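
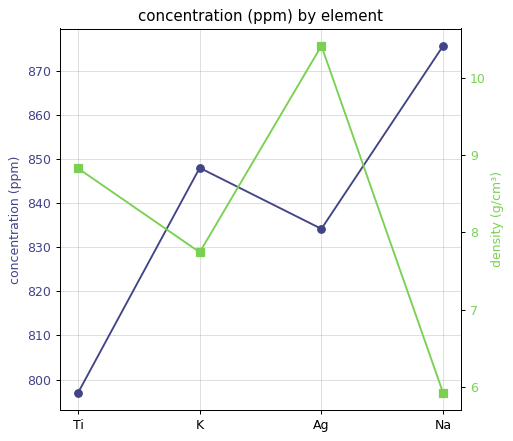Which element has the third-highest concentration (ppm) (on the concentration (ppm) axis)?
Top 4 (on the concentration (ppm) axis): Na ≈ 880, K ≈ 850, Ag ≈ 830, Ti ≈ 800.

Ag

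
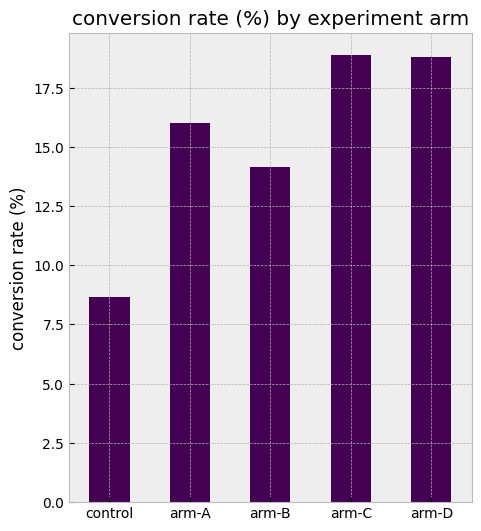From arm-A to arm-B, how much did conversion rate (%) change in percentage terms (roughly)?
≈ -12.5%

arm-A ≈ 16, arm-B ≈ 14; (14 − 16) / 16 ≈ -12.5%.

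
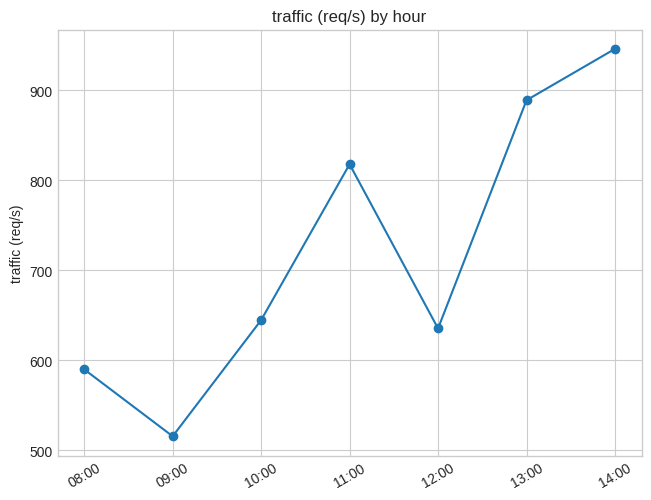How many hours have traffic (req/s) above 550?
6

Above 550: 08:00, 10:00, 11:00, 12:00, 13:00, 14:00.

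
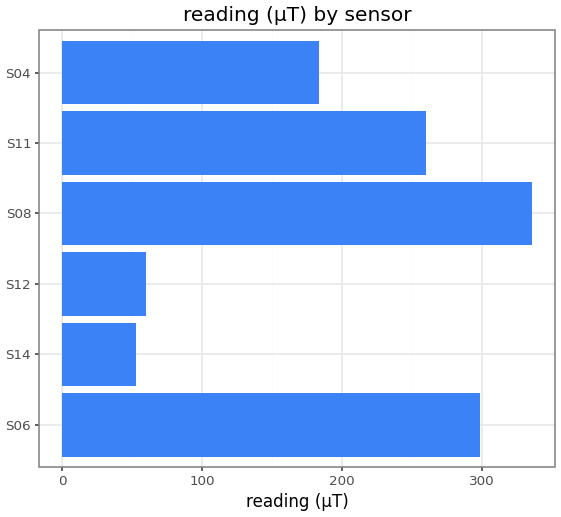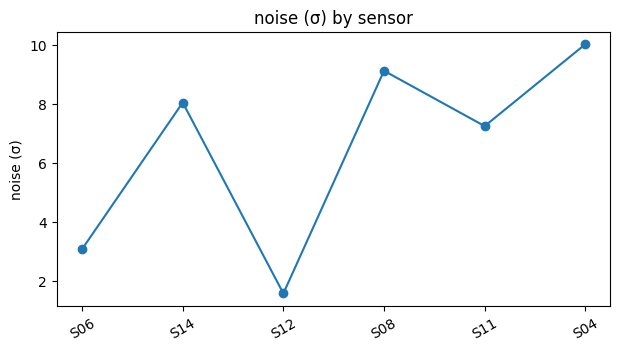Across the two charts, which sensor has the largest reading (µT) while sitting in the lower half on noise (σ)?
S06

Chart 2 median noise (σ) ≈ 8; below-median sensors: S06, S12, S11. Among those, S06 has the highest reading (µT) (≈ 300).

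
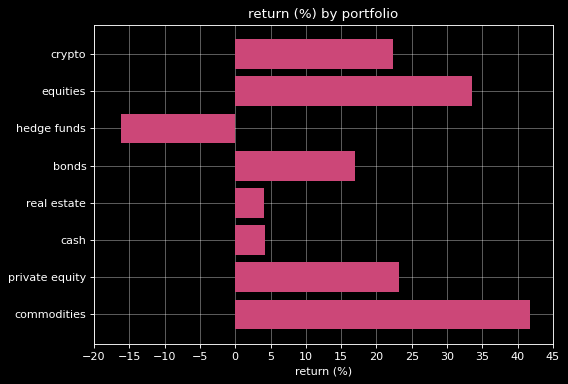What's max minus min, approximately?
Max commodities ≈ 40, min hedge funds ≈ -15; range ≈ 55.

≈ 55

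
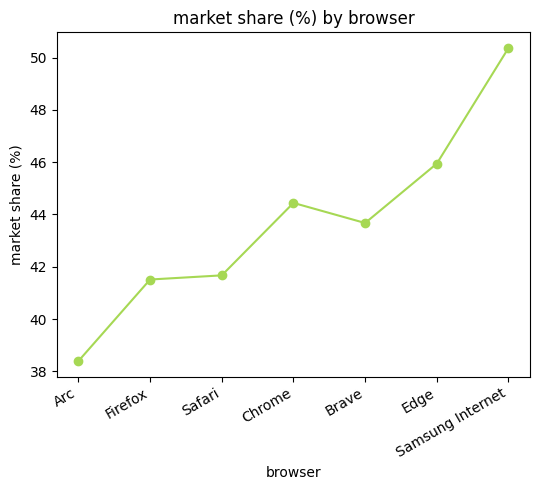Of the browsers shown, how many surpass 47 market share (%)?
1

Above 47: Samsung Internet.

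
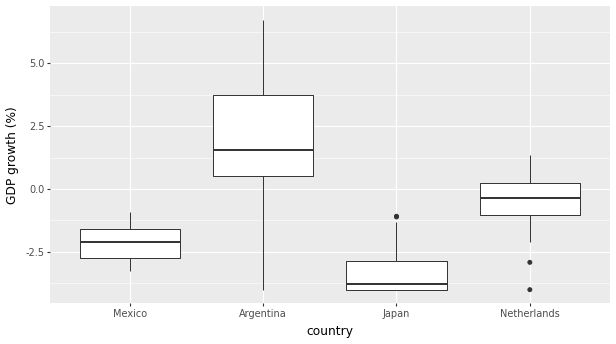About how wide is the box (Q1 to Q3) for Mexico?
≈ 1.0

Q3 ≈ -1.5, Q1 ≈ -2.5; IQR ≈ 1.0.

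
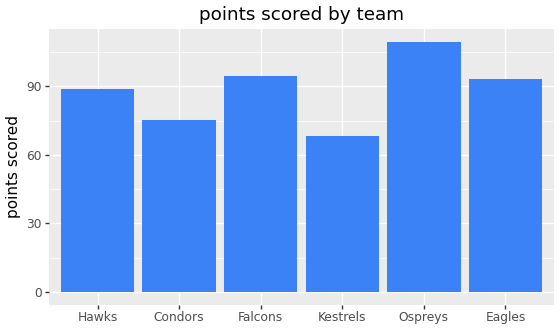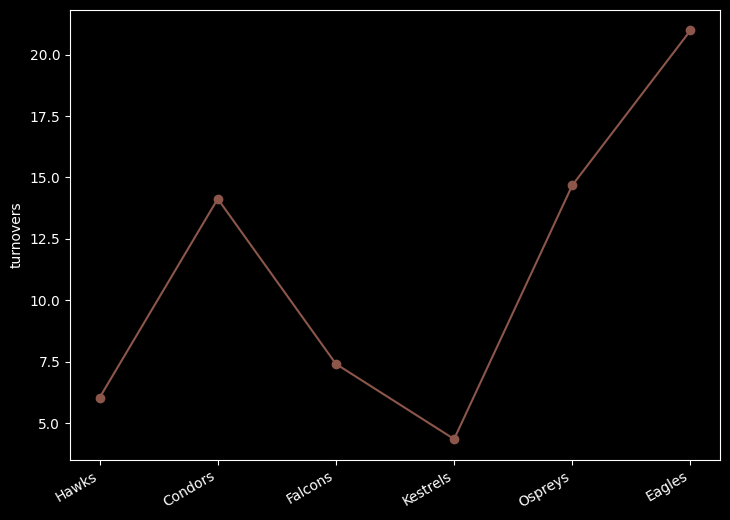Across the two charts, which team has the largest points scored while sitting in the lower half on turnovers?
Chart 2 median turnovers ≈ 10; below-median teams: Hawks, Falcons, Kestrels. Among those, Falcons has the highest points scored (≈ 100).

Falcons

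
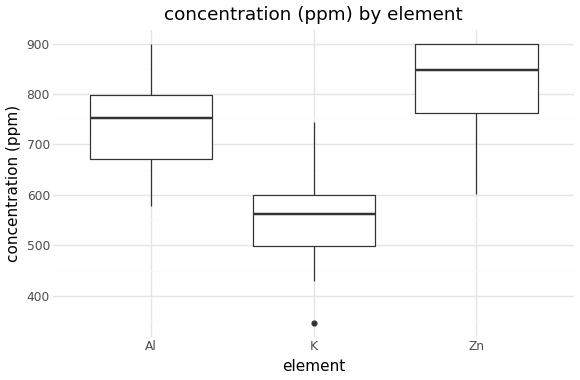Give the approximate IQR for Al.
Q3 ≈ 800, Q1 ≈ 675; IQR ≈ 125.

≈ 125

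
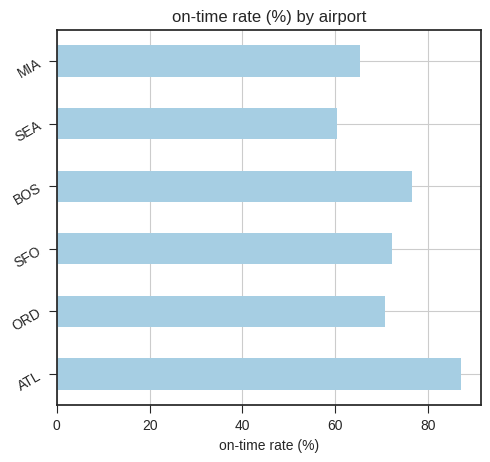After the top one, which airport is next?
Top 3: ATL ≈ 90, BOS ≈ 80, SFO ≈ 70.

BOS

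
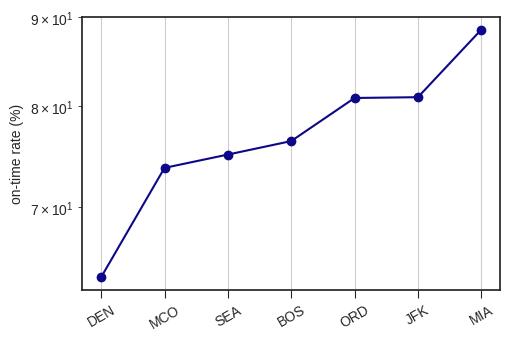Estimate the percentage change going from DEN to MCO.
≈ +15.4%

DEN ≈ 65, MCO ≈ 75; (75 − 65) / 65 ≈ +15.4%.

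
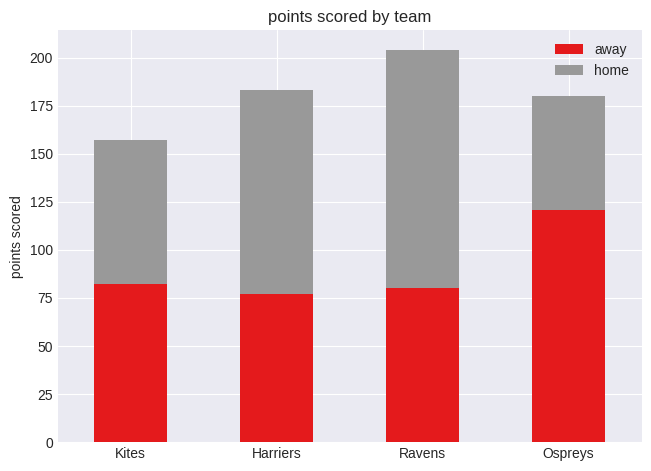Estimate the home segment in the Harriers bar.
home top ≈ 180, bottom ≈ 80; segment ≈ 100.

≈ 100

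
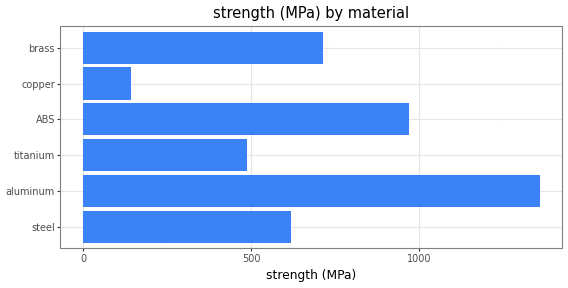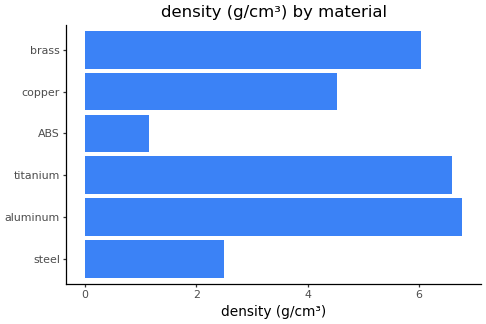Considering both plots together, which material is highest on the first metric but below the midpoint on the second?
ABS

Chart 2 median density (g/cm³) ≈ 5; below-median materials: steel, ABS, copper. Among those, ABS has the highest strength (MPa) (≈ 1000).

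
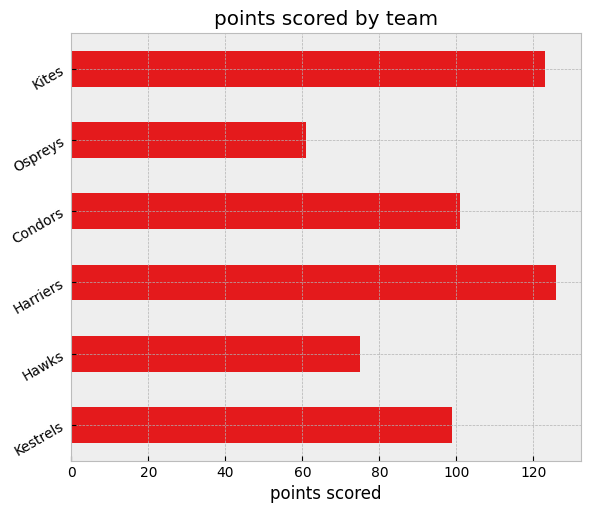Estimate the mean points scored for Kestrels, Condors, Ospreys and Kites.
≈ 95

(100 + 100 + 60 + 120) / 4 ≈ 95.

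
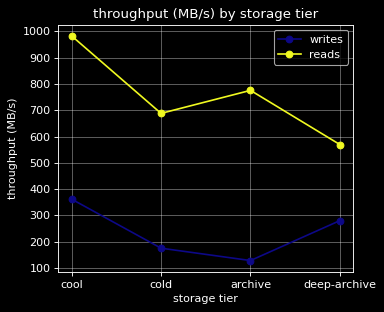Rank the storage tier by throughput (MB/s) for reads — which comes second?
archive

Top 3 for reads: cool ≈ 1000, archive ≈ 800, cold ≈ 700.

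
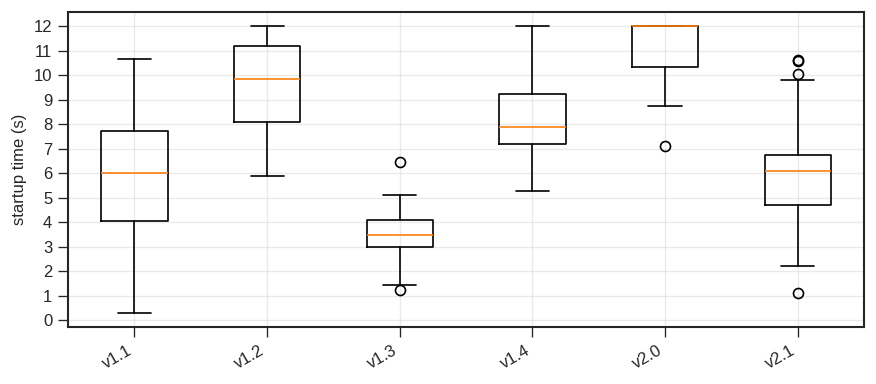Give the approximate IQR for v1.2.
≈ 3

Q3 ≈ 11, Q1 ≈ 8; IQR ≈ 3.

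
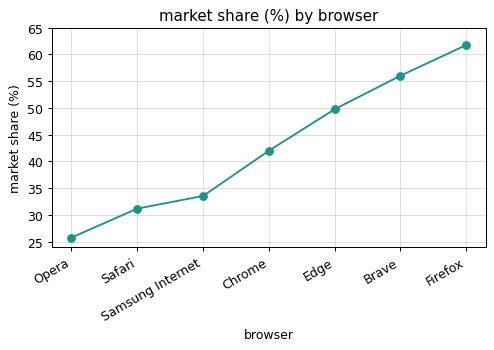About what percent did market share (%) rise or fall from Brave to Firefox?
≈ +9.1%

Brave ≈ 55, Firefox ≈ 60; (60 − 55) / 55 ≈ +9.1%.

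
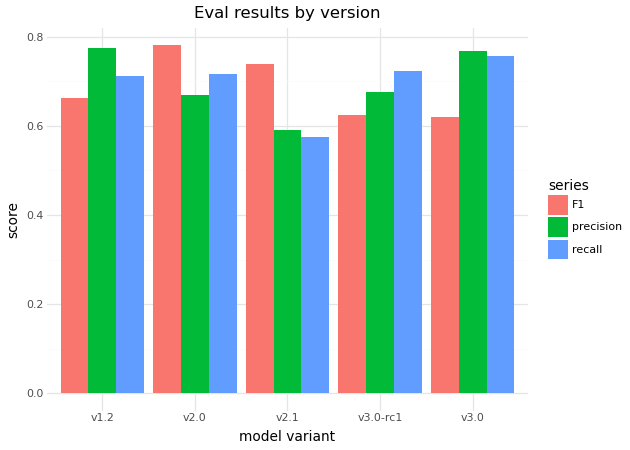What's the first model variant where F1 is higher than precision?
v1.2: F1 ≈ 0.7 vs precision ≈ 0.8 (not yet); v2.0: F1 ≈ 0.8 vs precision ≈ 0.7 (first crossover).

v2.0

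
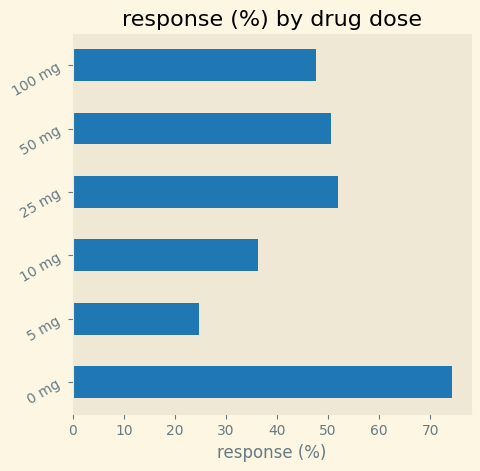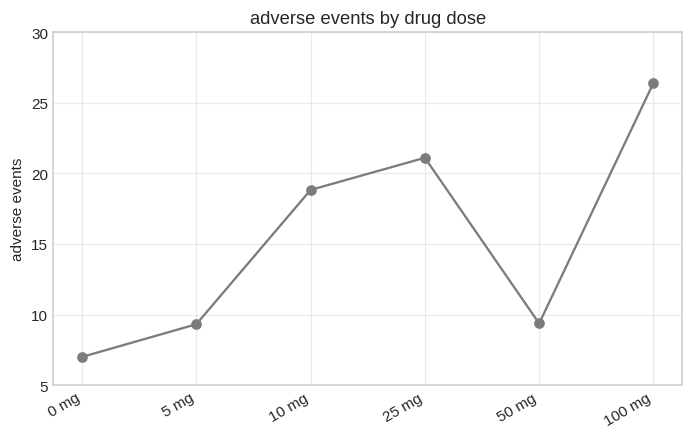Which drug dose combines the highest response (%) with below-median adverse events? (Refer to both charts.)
0 mg

Chart 2 median adverse events ≈ 15; below-median drug doses: 0 mg, 5 mg, 50 mg. Among those, 0 mg has the highest response (%) (≈ 70).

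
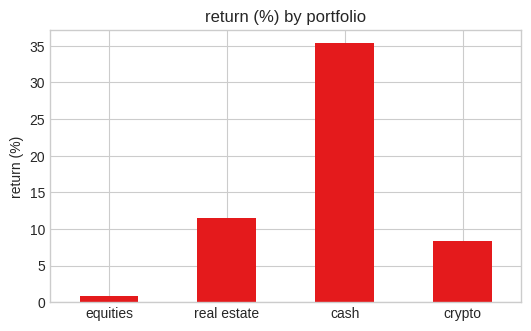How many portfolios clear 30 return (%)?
1

Above 30: cash.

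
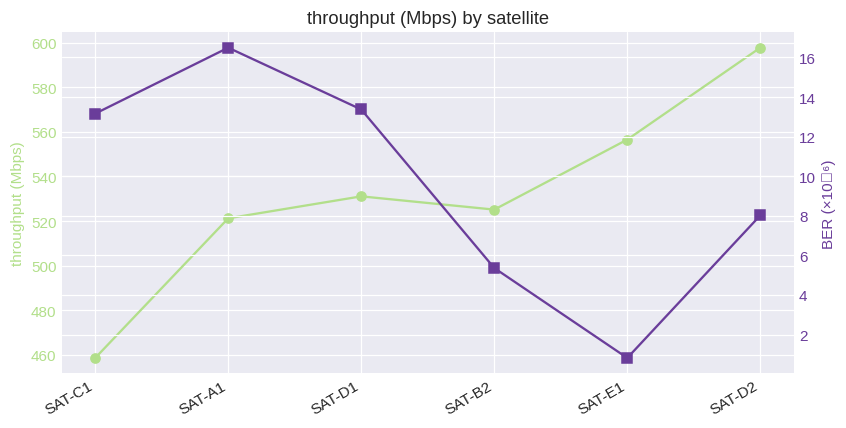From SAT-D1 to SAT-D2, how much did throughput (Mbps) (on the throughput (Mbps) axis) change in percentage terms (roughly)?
SAT-D1 ≈ 540, SAT-D2 ≈ 600; (600 − 540) / 540 ≈ +11.1%.

≈ +11.1%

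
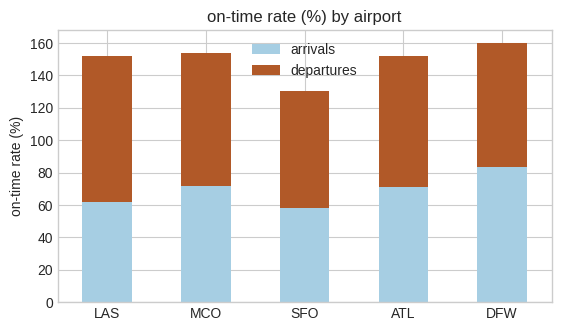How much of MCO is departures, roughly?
≈ 80

departures top ≈ 160, bottom ≈ 80; segment ≈ 80.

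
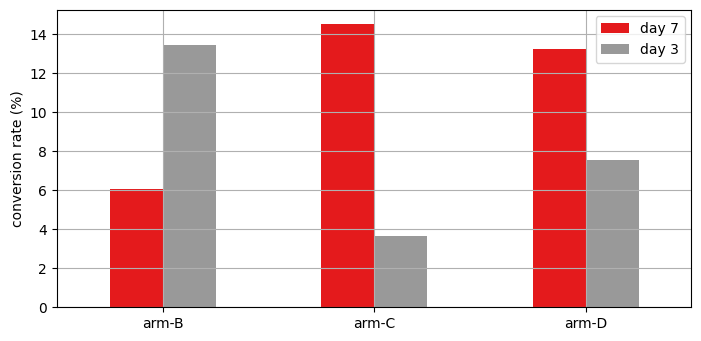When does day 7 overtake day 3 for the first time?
arm-C

arm-B: day 7 ≈ 6 vs day 3 ≈ 14 (not yet); arm-C: day 7 ≈ 14 vs day 3 ≈ 4 (first crossover).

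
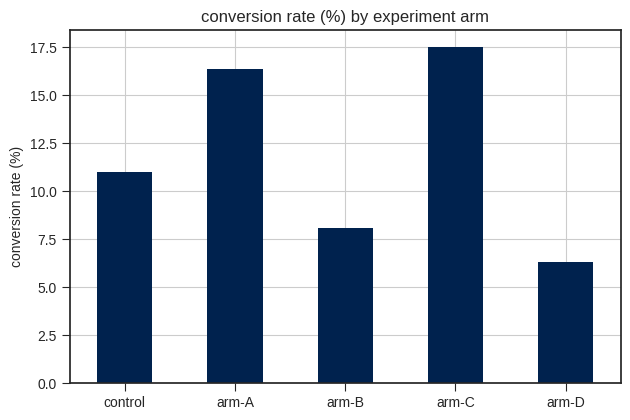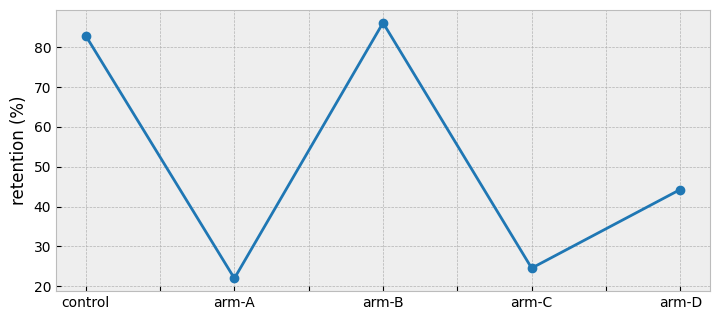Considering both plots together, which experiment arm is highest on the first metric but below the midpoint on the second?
arm-C

Chart 2 median retention (%) ≈ 40; below-median experiment arms: arm-A, arm-C. Among those, arm-C has the highest conversion rate (%) (≈ 18).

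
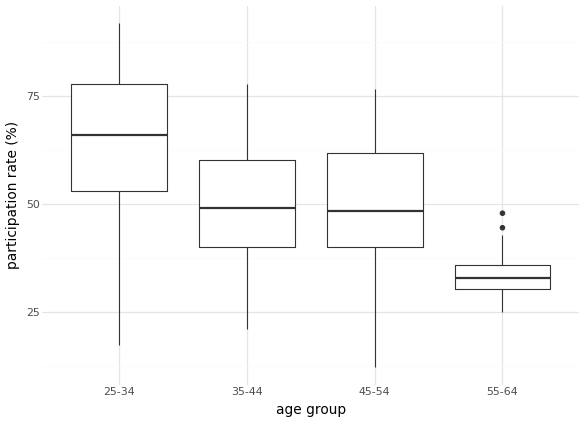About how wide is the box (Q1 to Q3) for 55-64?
≈ 5

Q3 ≈ 35, Q1 ≈ 30; IQR ≈ 5.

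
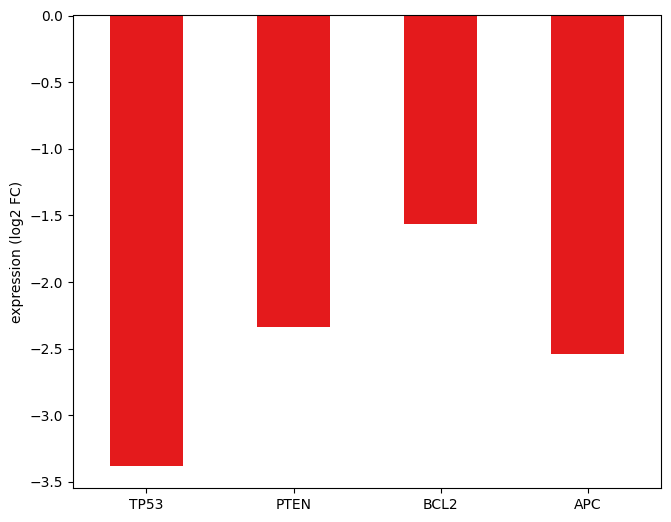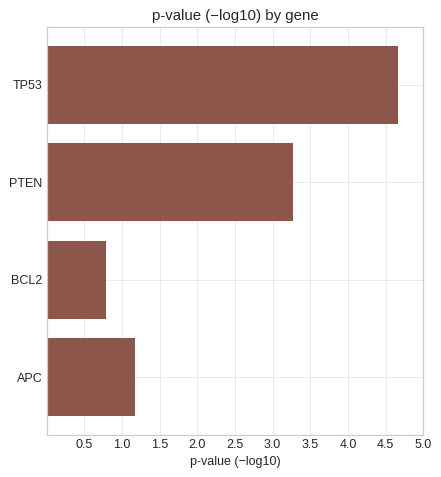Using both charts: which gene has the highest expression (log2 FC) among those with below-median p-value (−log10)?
Chart 2 median p-value (−log10) ≈ 2; below-median genes: BCL2, APC. Among those, BCL2 has the highest expression (log2 FC) (≈ -2).

BCL2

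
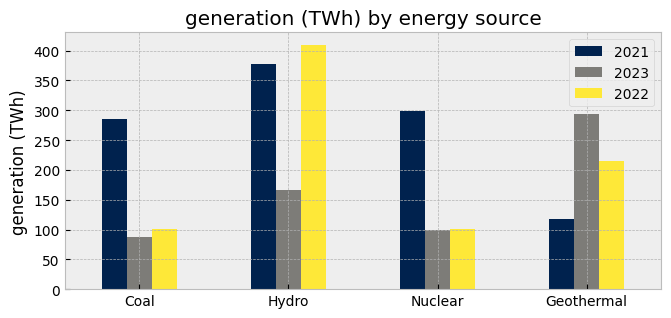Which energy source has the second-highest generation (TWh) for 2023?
Hydro

Top 3 for 2023: Geothermal ≈ 300, Hydro ≈ 150, Nuclear ≈ 100.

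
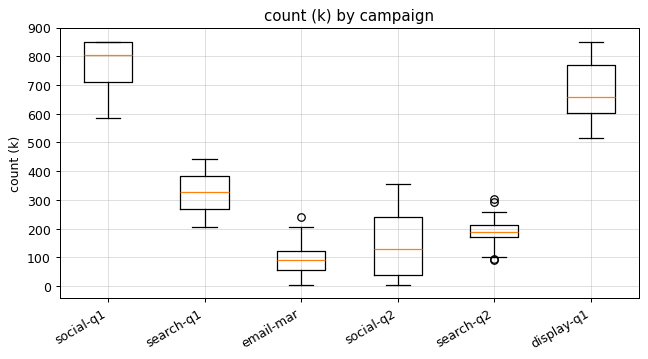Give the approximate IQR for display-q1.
Q3 ≈ 800, Q1 ≈ 600; IQR ≈ 200.

≈ 200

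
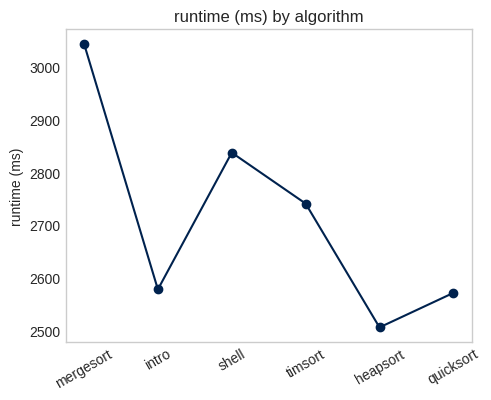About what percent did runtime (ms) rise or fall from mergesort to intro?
mergesort ≈ 3050, intro ≈ 2600; (2600 − 3050) / 3050 ≈ -14.8%.

≈ -14.8%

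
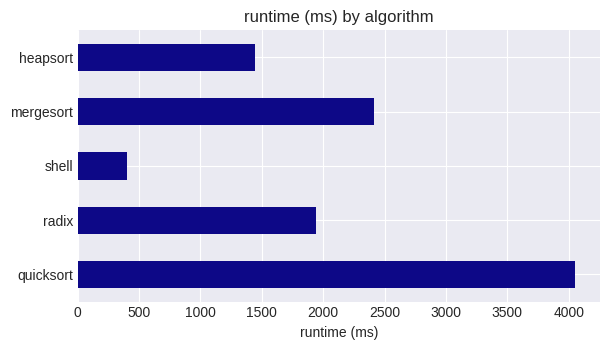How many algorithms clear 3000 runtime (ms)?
Above 3000: quicksort.

1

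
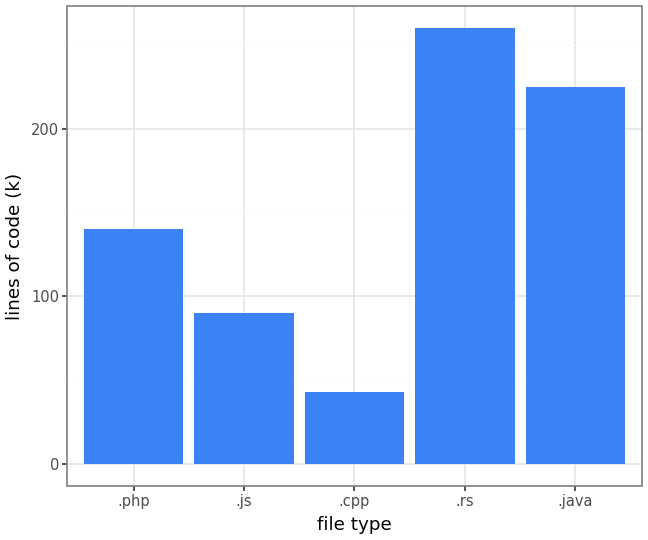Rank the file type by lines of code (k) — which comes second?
Top 3: .rs ≈ 250, .java ≈ 225, .php ≈ 150.

.java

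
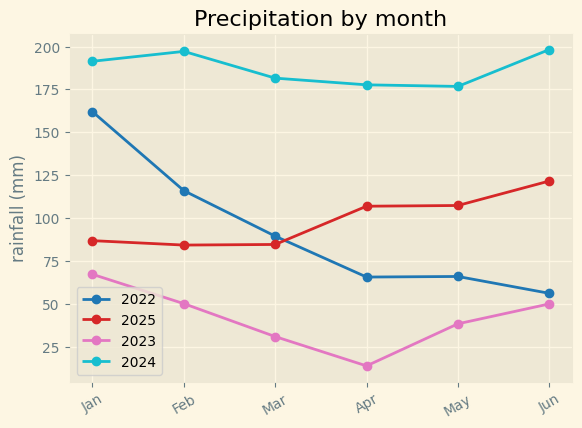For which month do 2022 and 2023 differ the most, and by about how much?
Jan: 2022 ≈ 160, 2023 ≈ 60 → gap ≈ 100. Next-largest (Feb) is only ≈ 60.

Jan, ≈ 100 mm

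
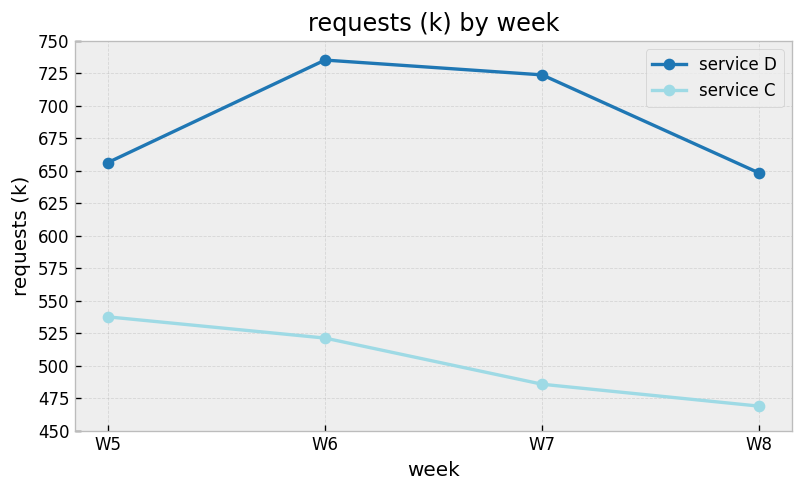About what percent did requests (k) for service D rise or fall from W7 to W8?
≈ -10.3%

W7 ≈ 725, W8 ≈ 650; (650 − 725) / 725 ≈ -10.3%.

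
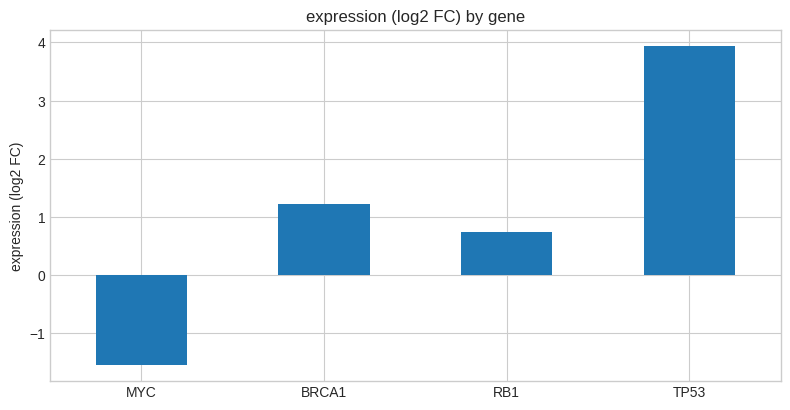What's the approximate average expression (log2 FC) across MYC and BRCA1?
≈ -0.25

(-1.5 + 1.0) / 2 ≈ -0.25.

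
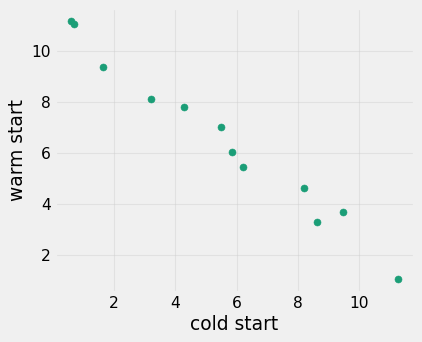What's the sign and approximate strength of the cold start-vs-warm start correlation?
negative, strong

Points are negatively correlated; strong (|r| ≈ 1.0).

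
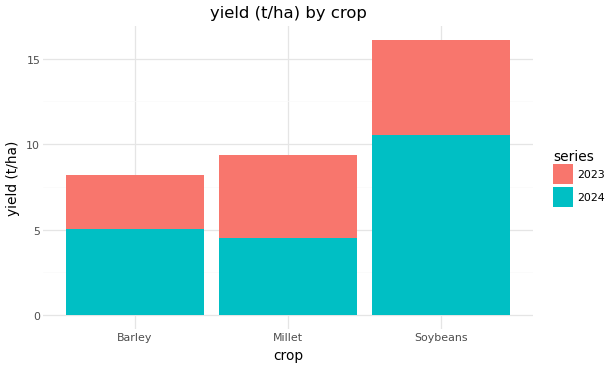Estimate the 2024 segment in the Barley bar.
2024 top ≈ 6, bottom ≈ 0; segment ≈ 6.

≈ 6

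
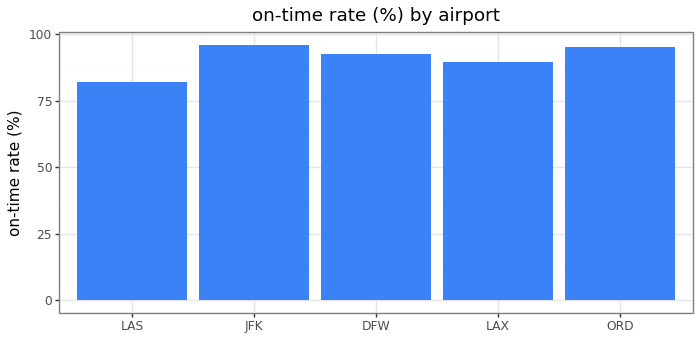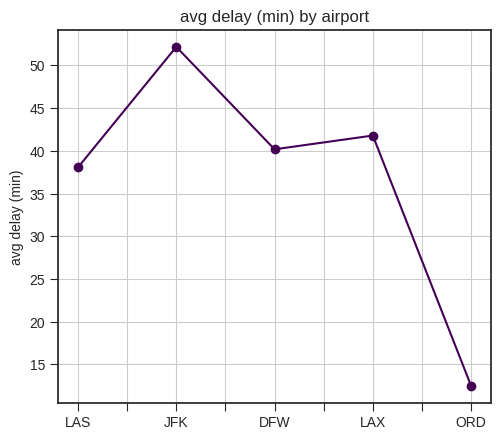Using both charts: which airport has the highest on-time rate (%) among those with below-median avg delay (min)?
ORD

Chart 2 median avg delay (min) ≈ 40; below-median airports: LAS, ORD. Among those, ORD has the highest on-time rate (%) (≈ 90).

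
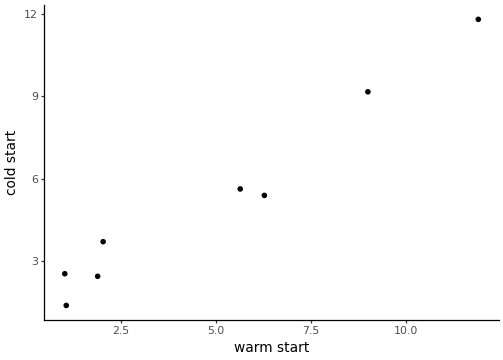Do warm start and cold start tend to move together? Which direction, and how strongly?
positive, strong

Points are positively correlated; strong (|r| ≈ 1.0).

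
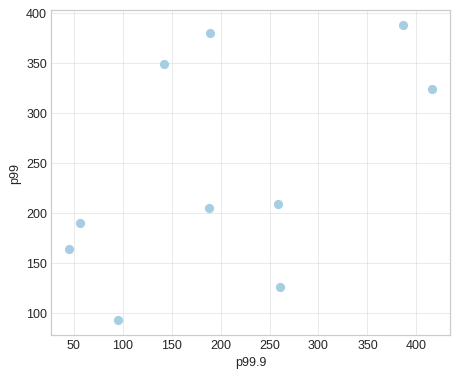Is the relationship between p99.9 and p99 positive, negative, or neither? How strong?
positive, moderate

Points are positively correlated; moderate (|r| ≈ 0.5).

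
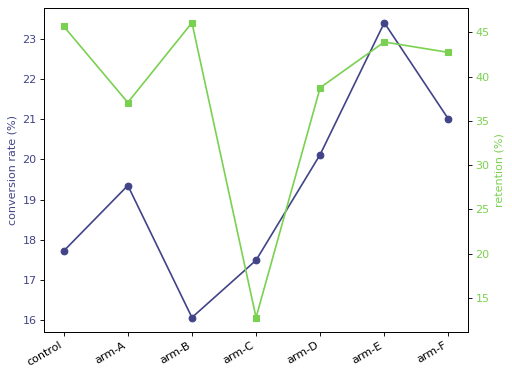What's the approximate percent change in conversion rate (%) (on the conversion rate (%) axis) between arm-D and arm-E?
≈ +15%

arm-D ≈ 20, arm-E ≈ 23; (23 − 20) / 20 ≈ +15%.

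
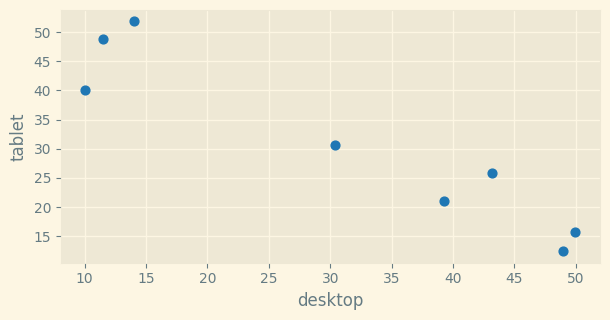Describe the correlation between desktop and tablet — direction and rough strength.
Points are negatively correlated; strong (|r| ≈ 0.9).

negative, strong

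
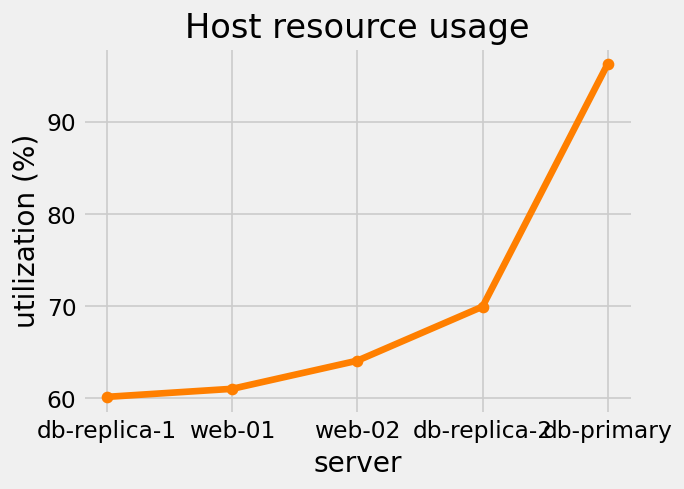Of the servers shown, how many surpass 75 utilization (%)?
1

Above 75: db-primary.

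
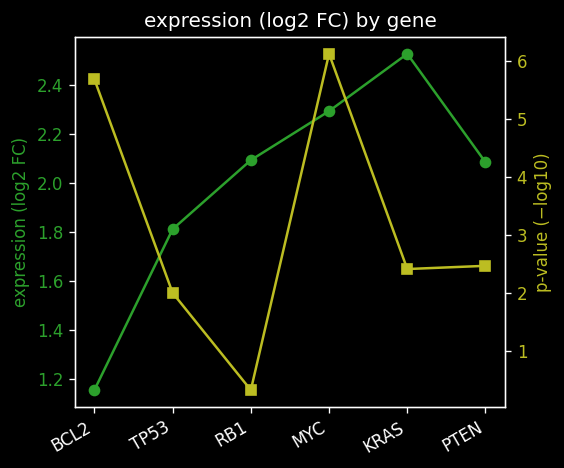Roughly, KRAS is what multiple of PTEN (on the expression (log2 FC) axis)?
≈ 1.3×

KRAS ≈ 2.6, PTEN ≈ 2.0; 2.6/2.0 ≈ 1.3.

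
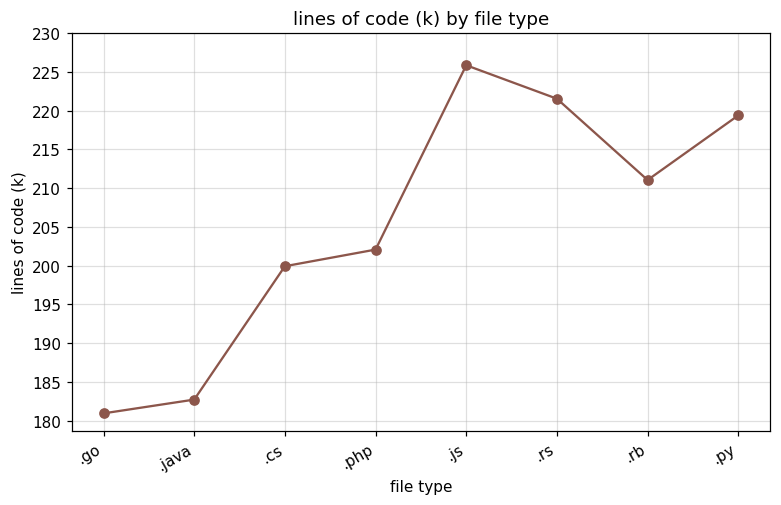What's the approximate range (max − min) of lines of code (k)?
≈ 45

Max .js ≈ 225, min .go ≈ 180; range ≈ 45.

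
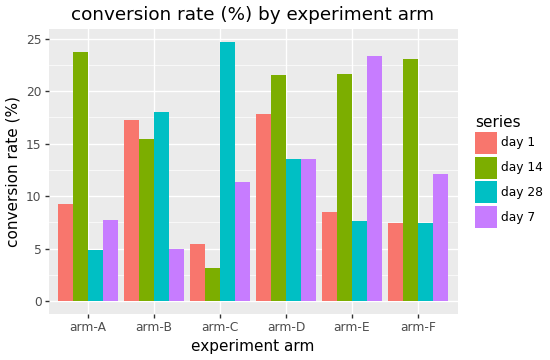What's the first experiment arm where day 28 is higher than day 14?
arm-A: day 28 ≈ 5 vs day 14 ≈ 25 (not yet); arm-B: day 28 ≈ 20 vs day 14 ≈ 15 (first crossover).

arm-B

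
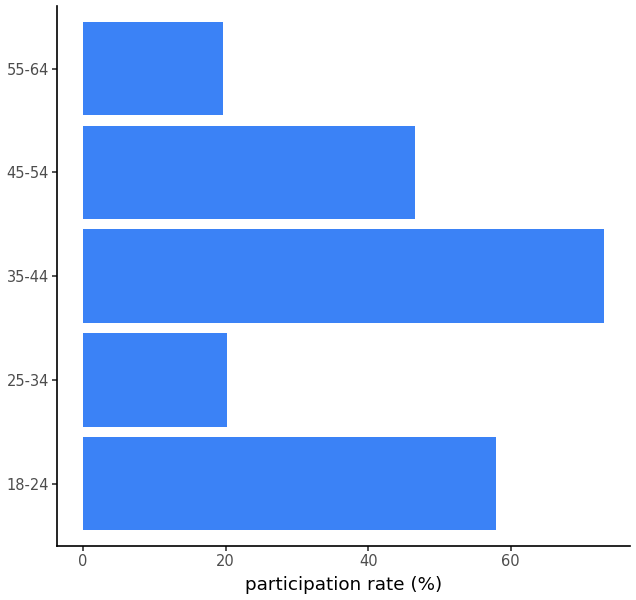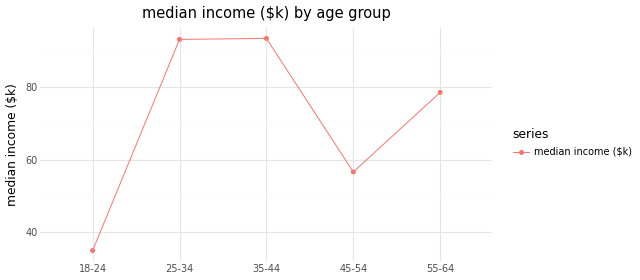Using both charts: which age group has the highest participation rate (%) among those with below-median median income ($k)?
Chart 2 median median income ($k) ≈ 80; below-median age groups: 18-24, 45-54. Among those, 18-24 has the highest participation rate (%) (≈ 60).

18-24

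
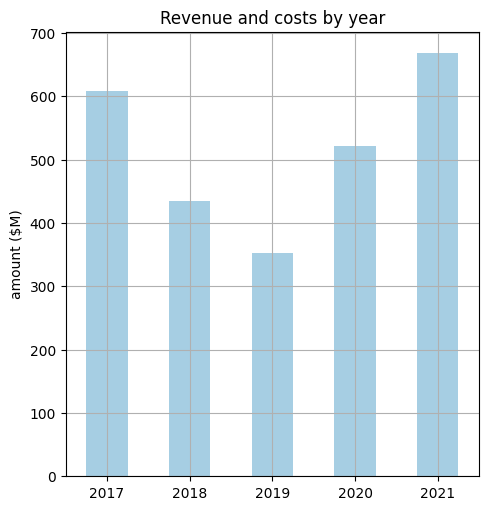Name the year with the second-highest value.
Top 3: 2021 ≈ 700, 2017 ≈ 600, 2020 ≈ 500.

2017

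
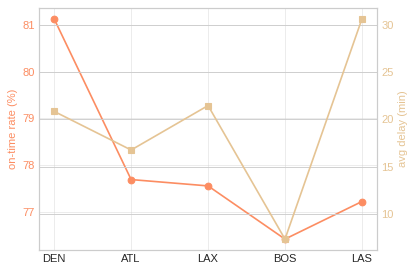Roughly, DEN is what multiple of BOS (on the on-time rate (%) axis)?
≈ 1.06×

DEN ≈ 81.0, BOS ≈ 76.5; 81.0/76.5 ≈ 1.06.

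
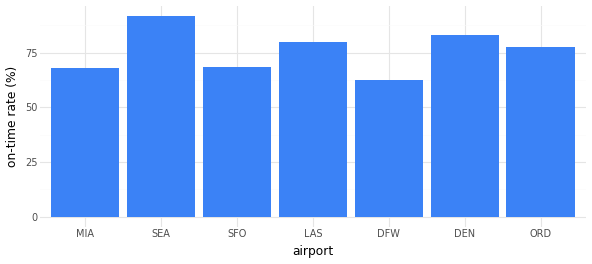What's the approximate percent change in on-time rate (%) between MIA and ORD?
MIA ≈ 70, ORD ≈ 80; (80 − 70) / 70 ≈ +14.3%.

≈ +14.3%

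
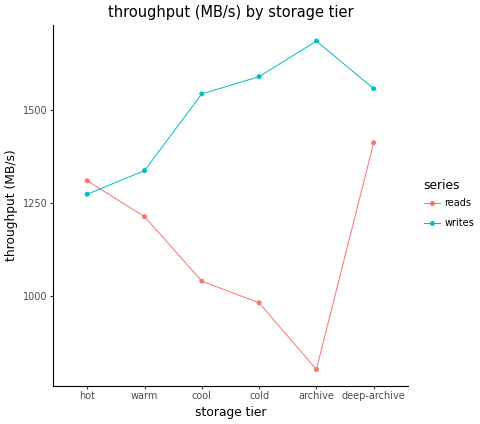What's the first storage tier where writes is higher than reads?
hot: writes ≈ 1300 vs reads ≈ 1300 (not yet); warm: writes ≈ 1300 vs reads ≈ 1200 (first crossover).

warm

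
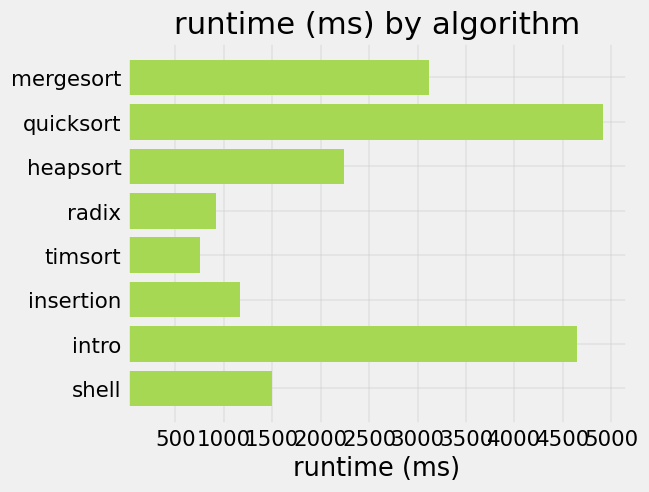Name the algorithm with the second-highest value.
Top 3: quicksort ≈ 5000, intro ≈ 4500, mergesort ≈ 3000.

intro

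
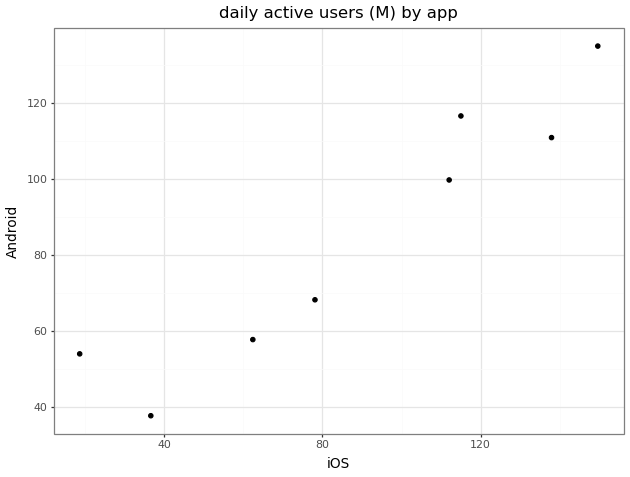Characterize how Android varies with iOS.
Points are positively correlated; strong (|r| ≈ 0.9).

positive, strong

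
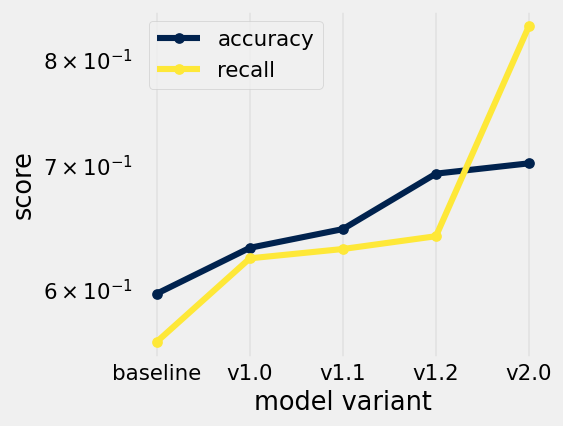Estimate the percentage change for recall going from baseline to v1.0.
≈ +9.1%

baseline ≈ 0.55, v1.0 ≈ 0.60; (0.60 − 0.55) / 0.55 ≈ +9.1%.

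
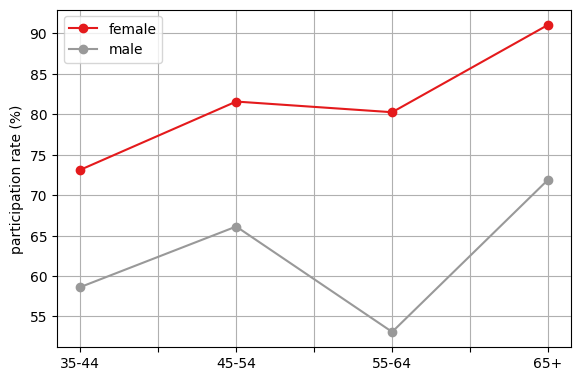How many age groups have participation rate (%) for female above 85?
1

Above 85: 65+.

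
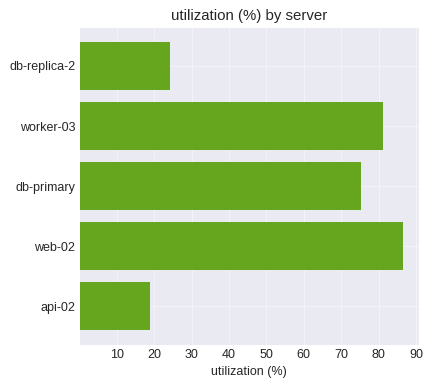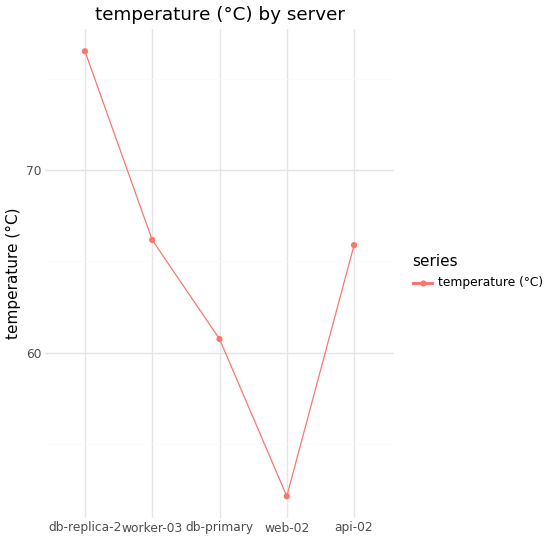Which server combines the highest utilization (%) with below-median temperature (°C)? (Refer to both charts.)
web-02

Chart 2 median temperature (°C) ≈ 70; below-median servers: db-primary, web-02. Among those, web-02 has the highest utilization (%) (≈ 90).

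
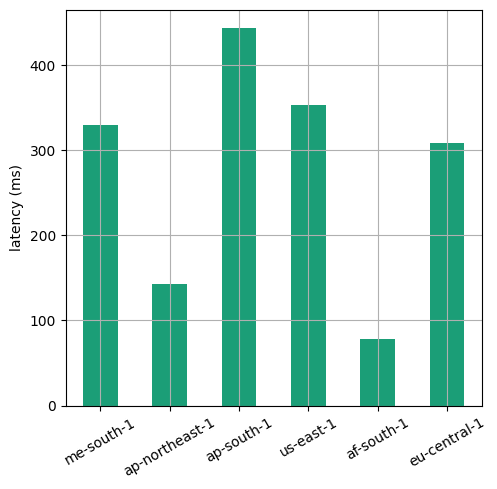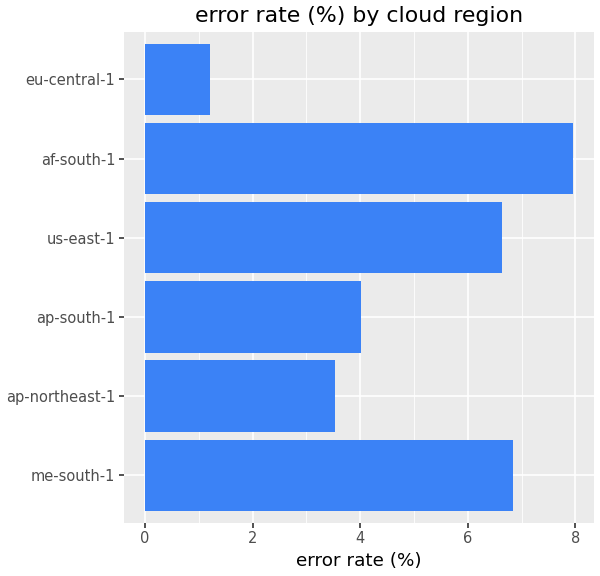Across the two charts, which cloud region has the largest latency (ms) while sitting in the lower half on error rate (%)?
ap-south-1

Chart 2 median error rate (%) ≈ 5; below-median cloud regions: ap-northeast-1, ap-south-1, eu-central-1. Among those, ap-south-1 has the highest latency (ms) (≈ 450).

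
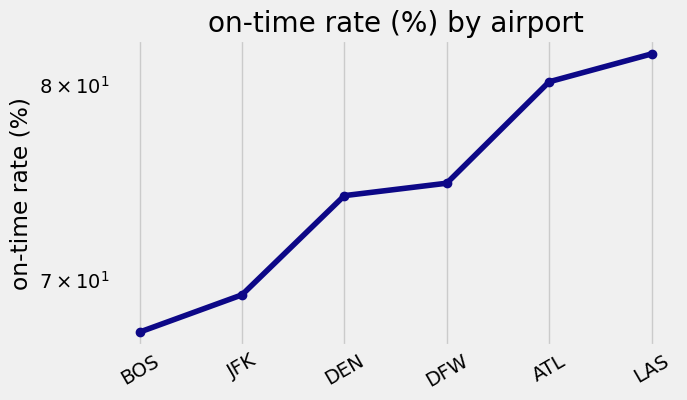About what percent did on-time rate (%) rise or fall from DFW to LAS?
≈ +10.8%

DFW ≈ 74, LAS ≈ 82; (82 − 74) / 74 ≈ +10.8%.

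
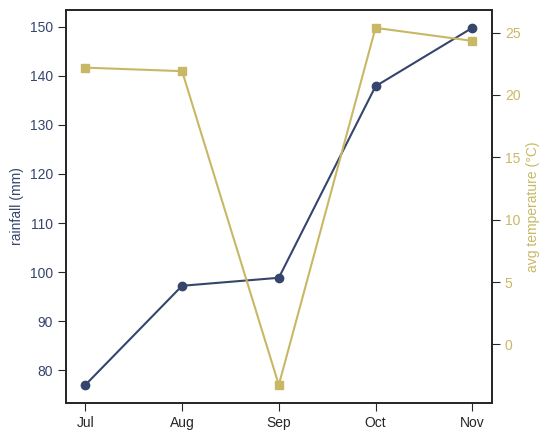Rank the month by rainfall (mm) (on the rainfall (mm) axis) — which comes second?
Oct

Top 3 (on the rainfall (mm) axis): Nov ≈ 150, Oct ≈ 140, Sep ≈ 100.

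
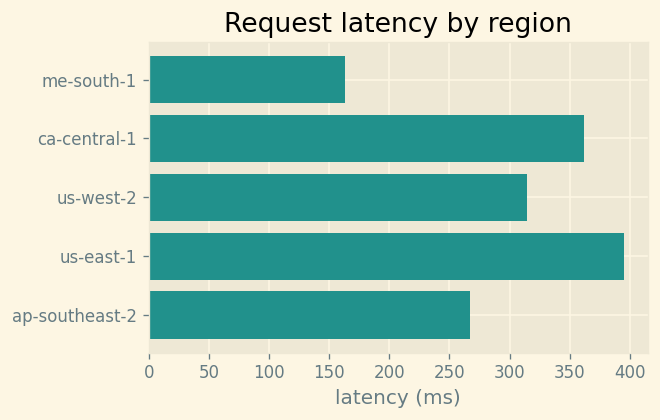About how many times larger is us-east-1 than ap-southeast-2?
us-east-1 ≈ 400, ap-southeast-2 ≈ 250; 400/250 ≈ 1.6.

≈ 1.6×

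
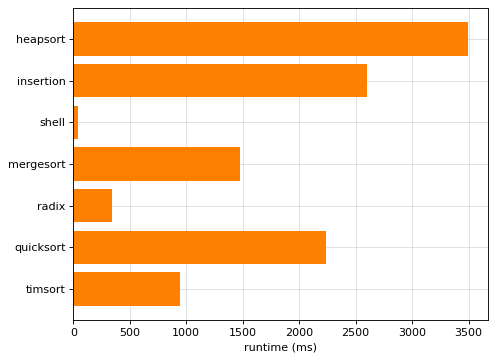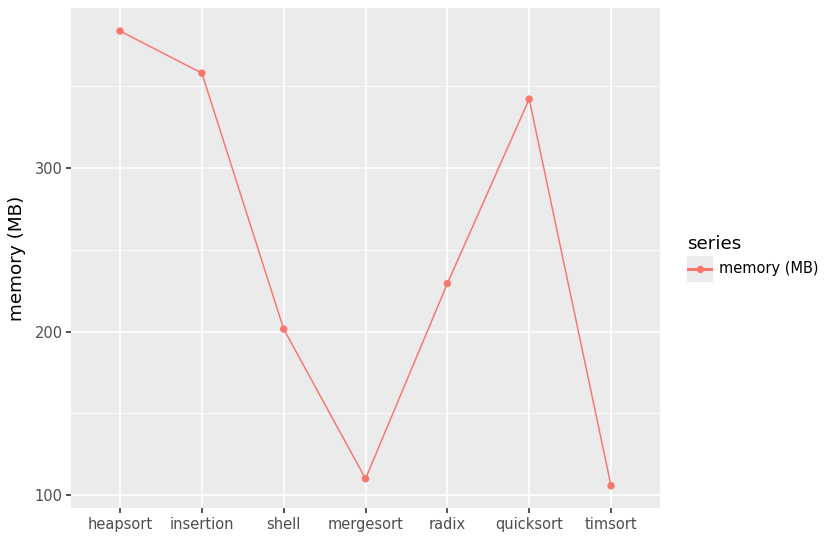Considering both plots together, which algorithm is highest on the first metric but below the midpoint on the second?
mergesort

Chart 2 median memory (MB) ≈ 250; below-median algorithms: shell, mergesort, timsort. Among those, mergesort has the highest runtime (ms) (≈ 1500).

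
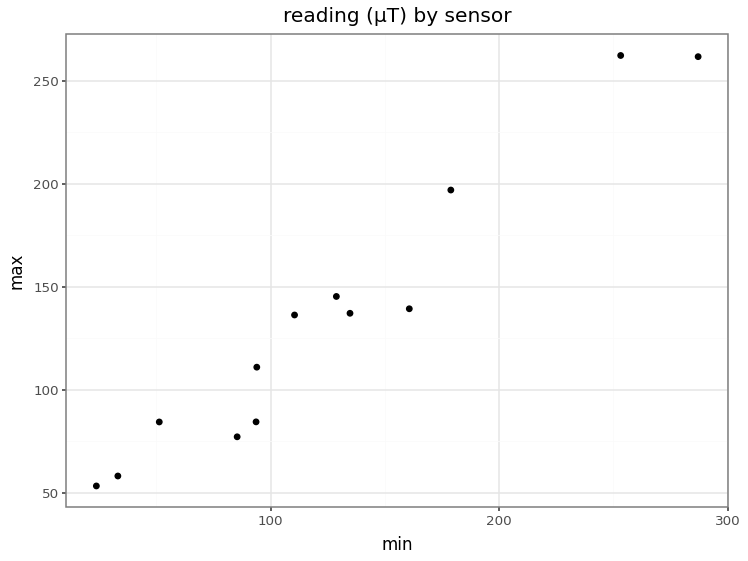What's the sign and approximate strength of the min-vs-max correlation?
Points are positively correlated; strong (|r| ≈ 1.0).

positive, strong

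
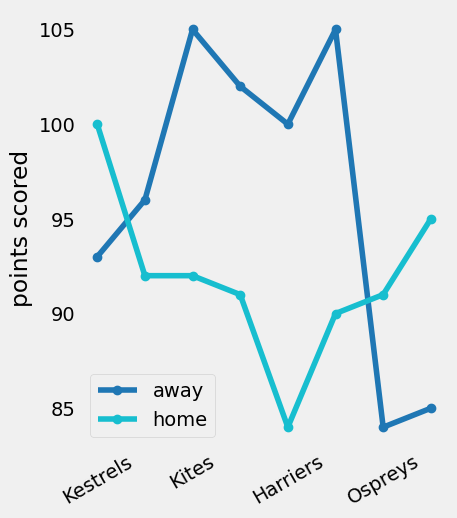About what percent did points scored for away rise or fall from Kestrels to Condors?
≈ -8.7%

Kestrels ≈ 92, Condors ≈ 84; (84 − 92) / 92 ≈ -8.7%.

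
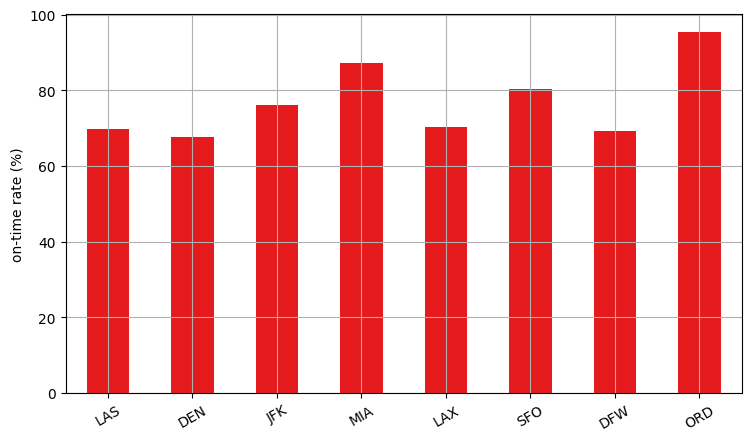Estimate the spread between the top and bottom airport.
Max ORD ≈ 100, min DEN ≈ 70; range ≈ 30.

≈ 30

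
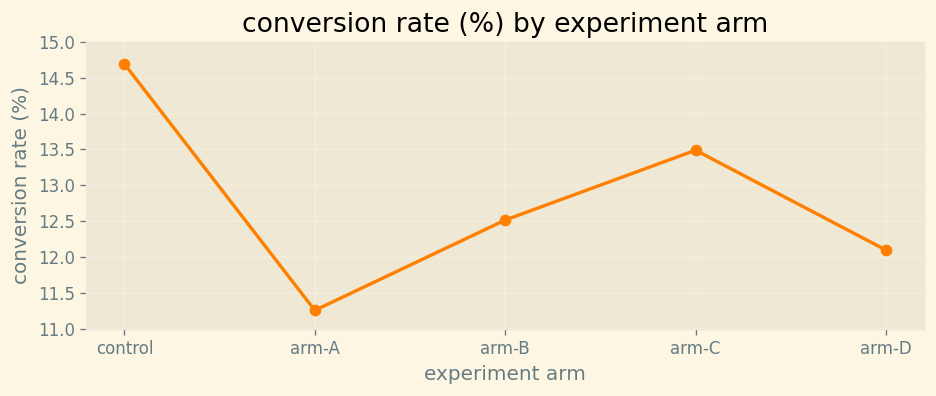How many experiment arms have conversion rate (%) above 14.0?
1

Above 14.0: control.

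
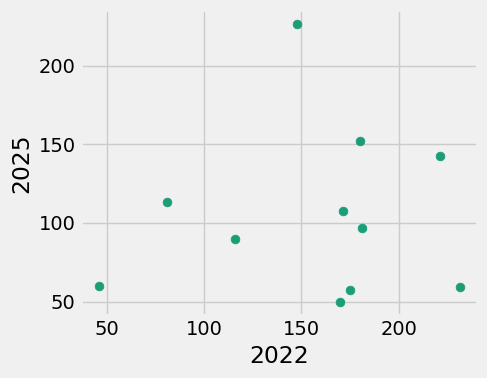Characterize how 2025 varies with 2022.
no clear correlation

Points are roughly uncorrelated; weak (|r| ≈ 0.1).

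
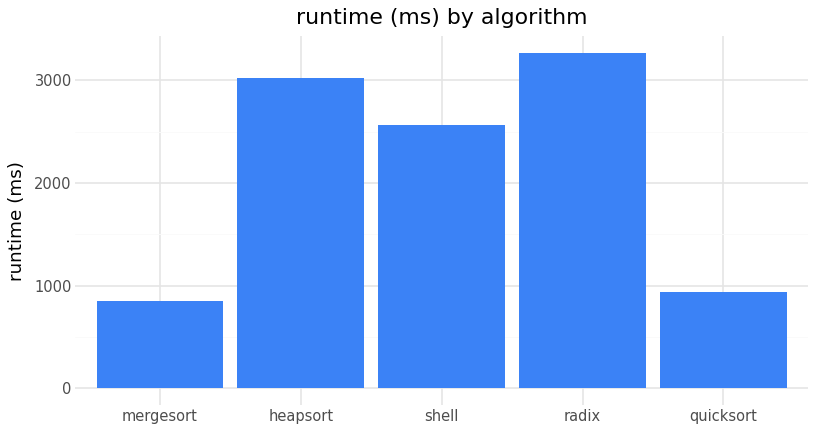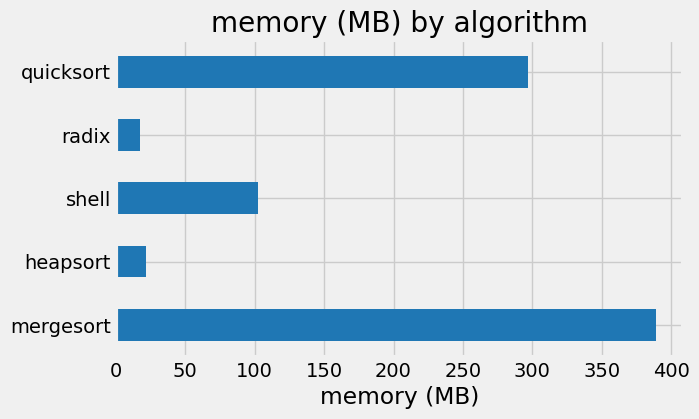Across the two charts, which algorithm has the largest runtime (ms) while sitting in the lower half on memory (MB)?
Chart 2 median memory (MB) ≈ 100; below-median algorithms: heapsort, radix. Among those, radix has the highest runtime (ms) (≈ 3500).

radix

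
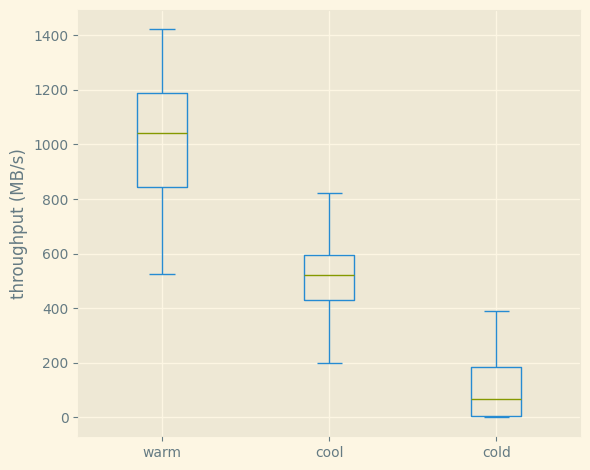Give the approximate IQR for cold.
≈ 200

Q3 ≈ 200, Q1 ≈ 0; IQR ≈ 200.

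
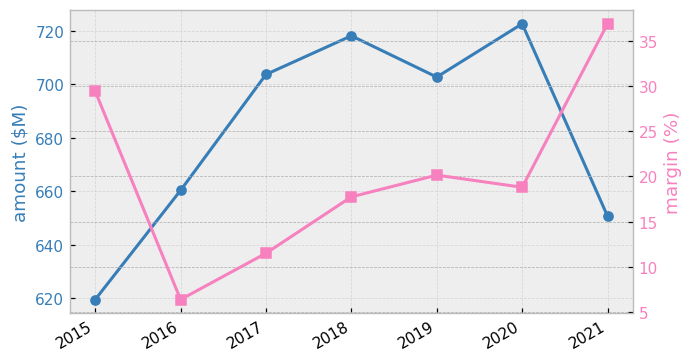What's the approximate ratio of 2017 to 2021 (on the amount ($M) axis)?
≈ 1.08×

2017 ≈ 700, 2021 ≈ 650; 700/650 ≈ 1.08.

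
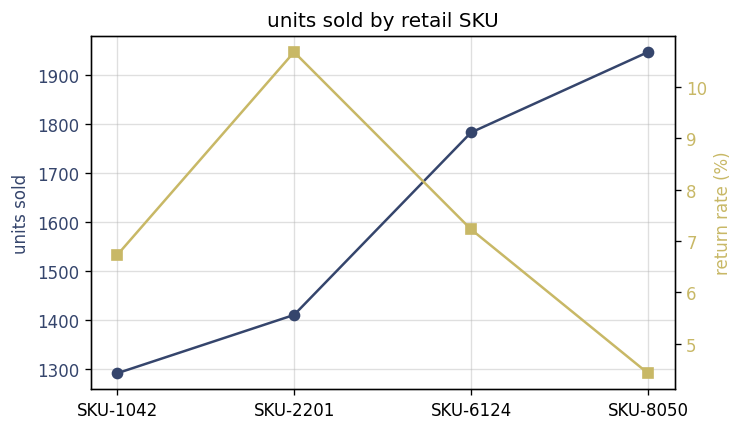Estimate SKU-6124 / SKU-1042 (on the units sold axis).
SKU-6124 ≈ 1800, SKU-1042 ≈ 1300; 1800/1300 ≈ 1.38.

≈ 1.38×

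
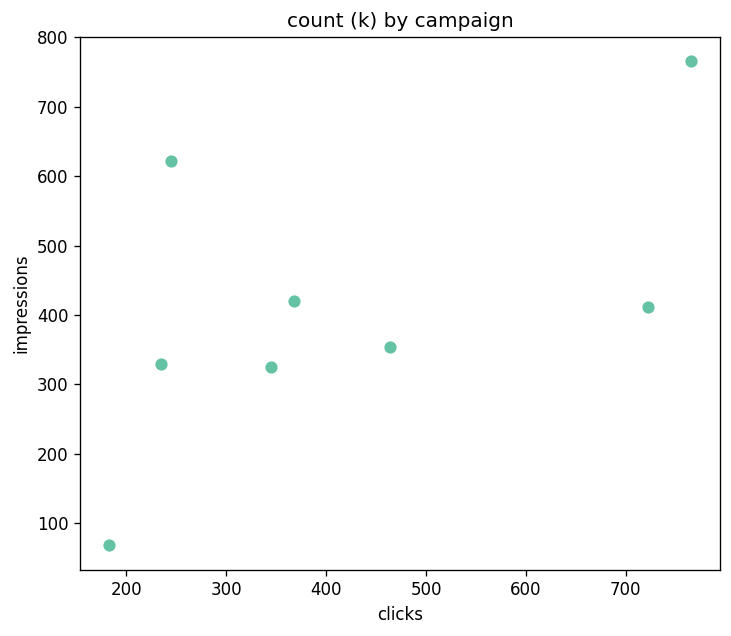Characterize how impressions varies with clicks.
Points are positively correlated; moderate (|r| ≈ 0.6).

positive, moderate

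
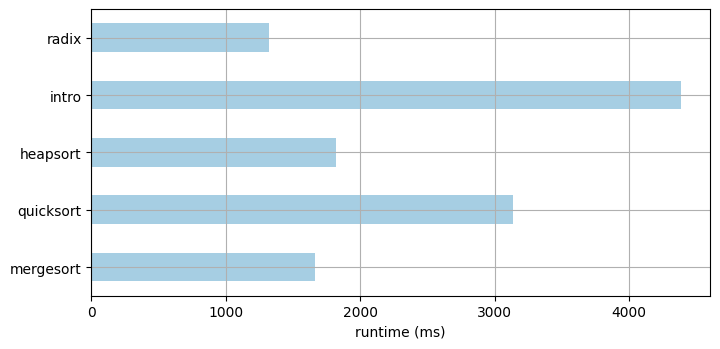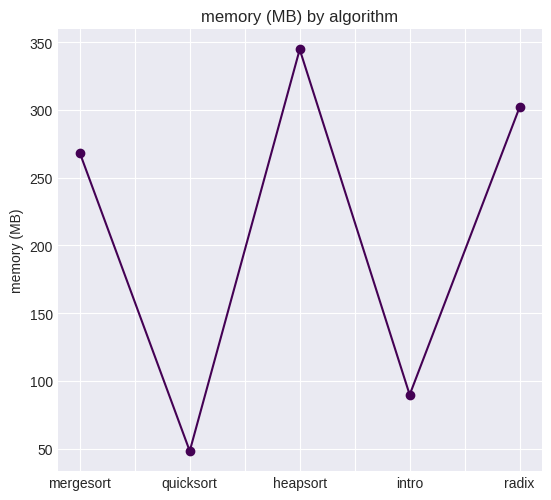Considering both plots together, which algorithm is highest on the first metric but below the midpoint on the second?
Chart 2 median memory (MB) ≈ 250; below-median algorithms: quicksort, intro. Among those, intro has the highest runtime (ms) (≈ 4500).

intro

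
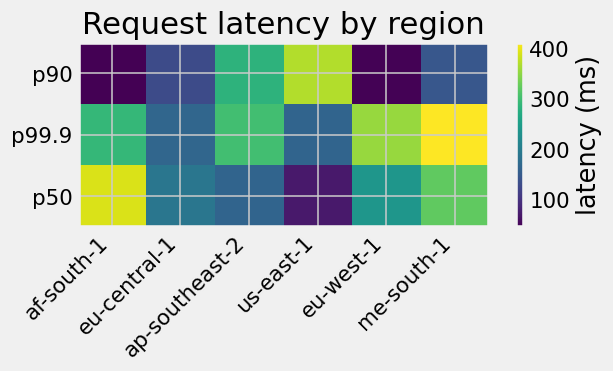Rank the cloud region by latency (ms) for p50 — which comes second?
me-south-1

Top 3 for p50: af-south-1 ≈ 400, me-south-1 ≈ 300, eu-west-1 ≈ 250.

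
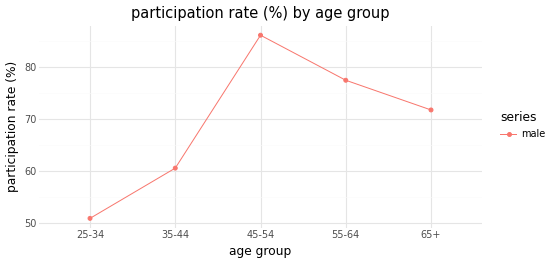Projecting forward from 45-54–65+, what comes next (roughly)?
Last three: 85, 80, 70 → slope ≈ -7.5/step → next ≈ 62.5.

≈ 62.5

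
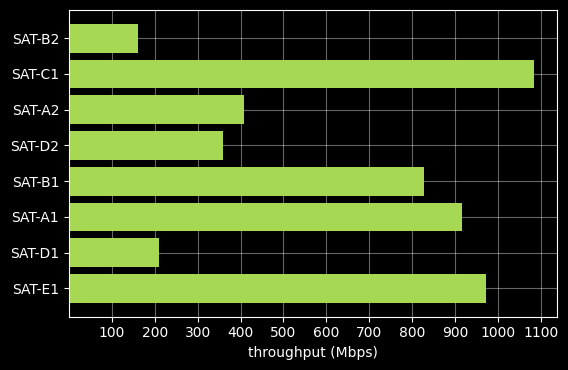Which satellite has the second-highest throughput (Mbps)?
SAT-E1

Top 3: SAT-C1 ≈ 1100, SAT-E1 ≈ 1000, SAT-A1 ≈ 900.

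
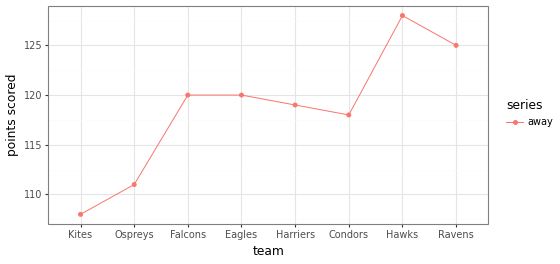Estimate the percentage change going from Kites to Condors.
≈ +9.3%

Kites ≈ 108, Condors ≈ 118; (118 − 108) / 108 ≈ +9.3%.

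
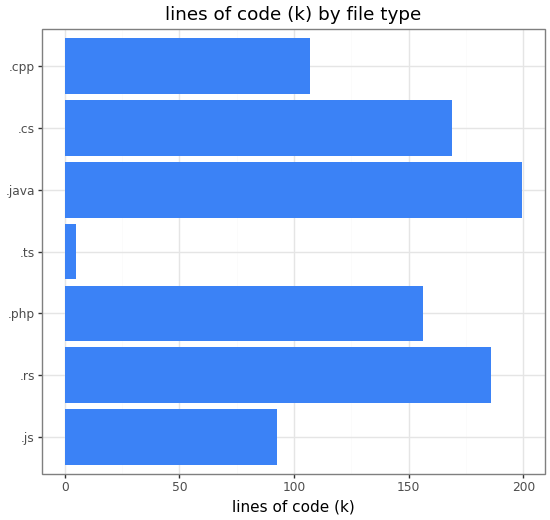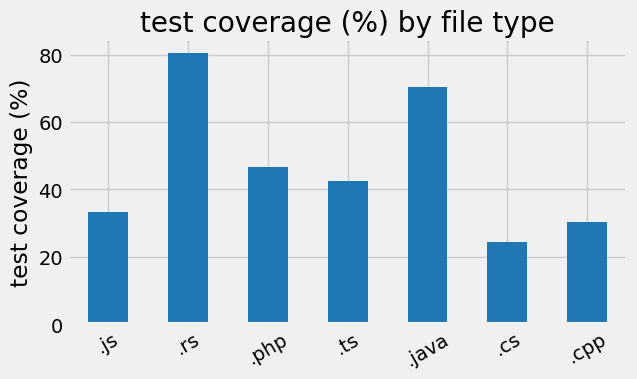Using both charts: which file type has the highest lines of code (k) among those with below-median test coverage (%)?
.cs

Chart 2 median test coverage (%) ≈ 40; below-median file types: .js, .cs, .cpp. Among those, .cs has the highest lines of code (k) (≈ 160).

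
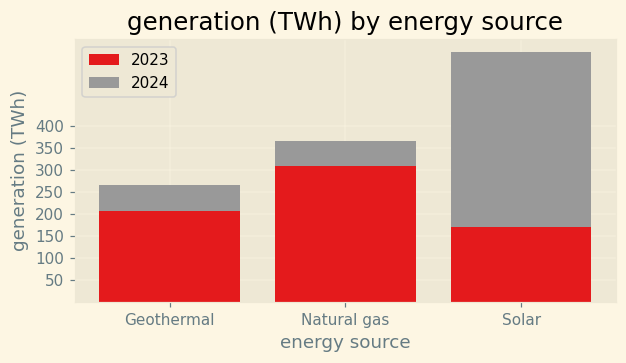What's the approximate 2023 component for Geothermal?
2023 top ≈ 200, bottom ≈ 0; segment ≈ 200.

≈ 200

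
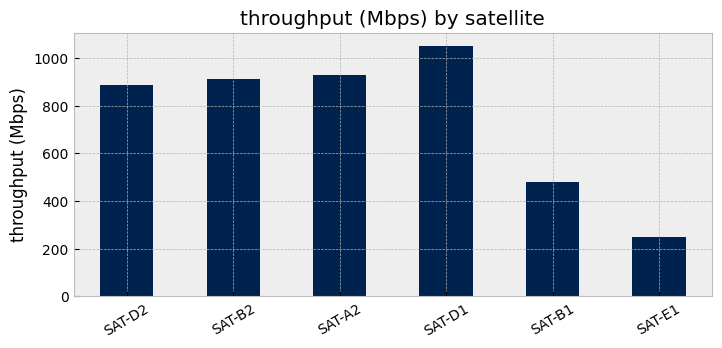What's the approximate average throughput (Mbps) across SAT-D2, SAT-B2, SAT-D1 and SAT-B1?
≈ 850

(900 + 900 + 1100 + 500) / 4 ≈ 850.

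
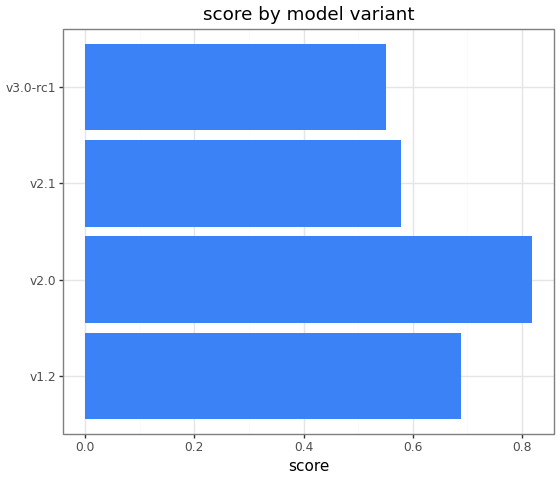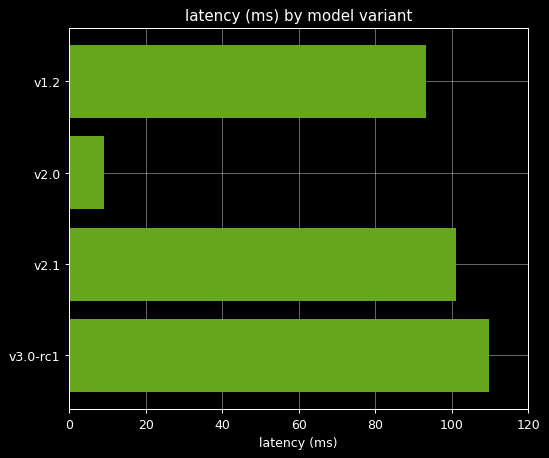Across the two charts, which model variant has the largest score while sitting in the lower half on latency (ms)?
v2.0

Chart 2 median latency (ms) ≈ 100; below-median model variants: v1.2, v2.0. Among those, v2.0 has the highest score (≈ 0.8).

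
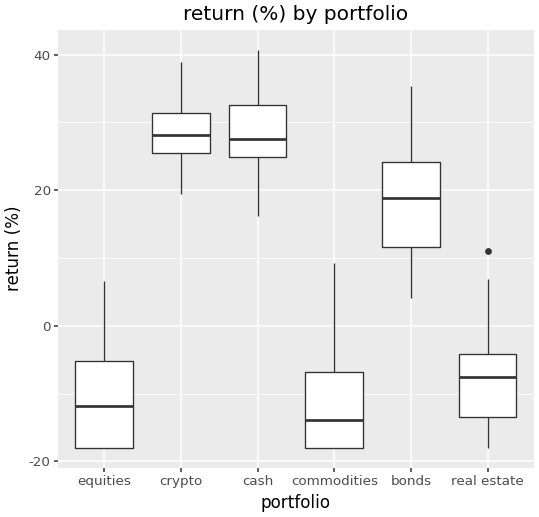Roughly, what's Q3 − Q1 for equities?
≈ 15

Q3 ≈ -5, Q1 ≈ -20; IQR ≈ 15.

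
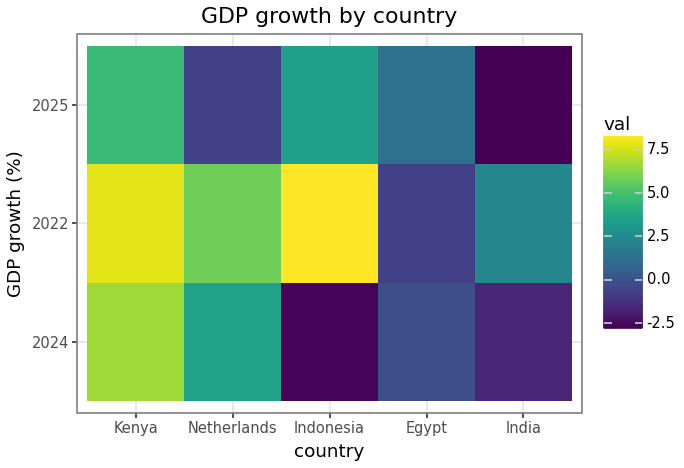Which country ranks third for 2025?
Egypt

Top 4 for 2025: Kenya ≈ 5, Indonesia ≈ 3, Egypt ≈ 1, Netherlands ≈ -1.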